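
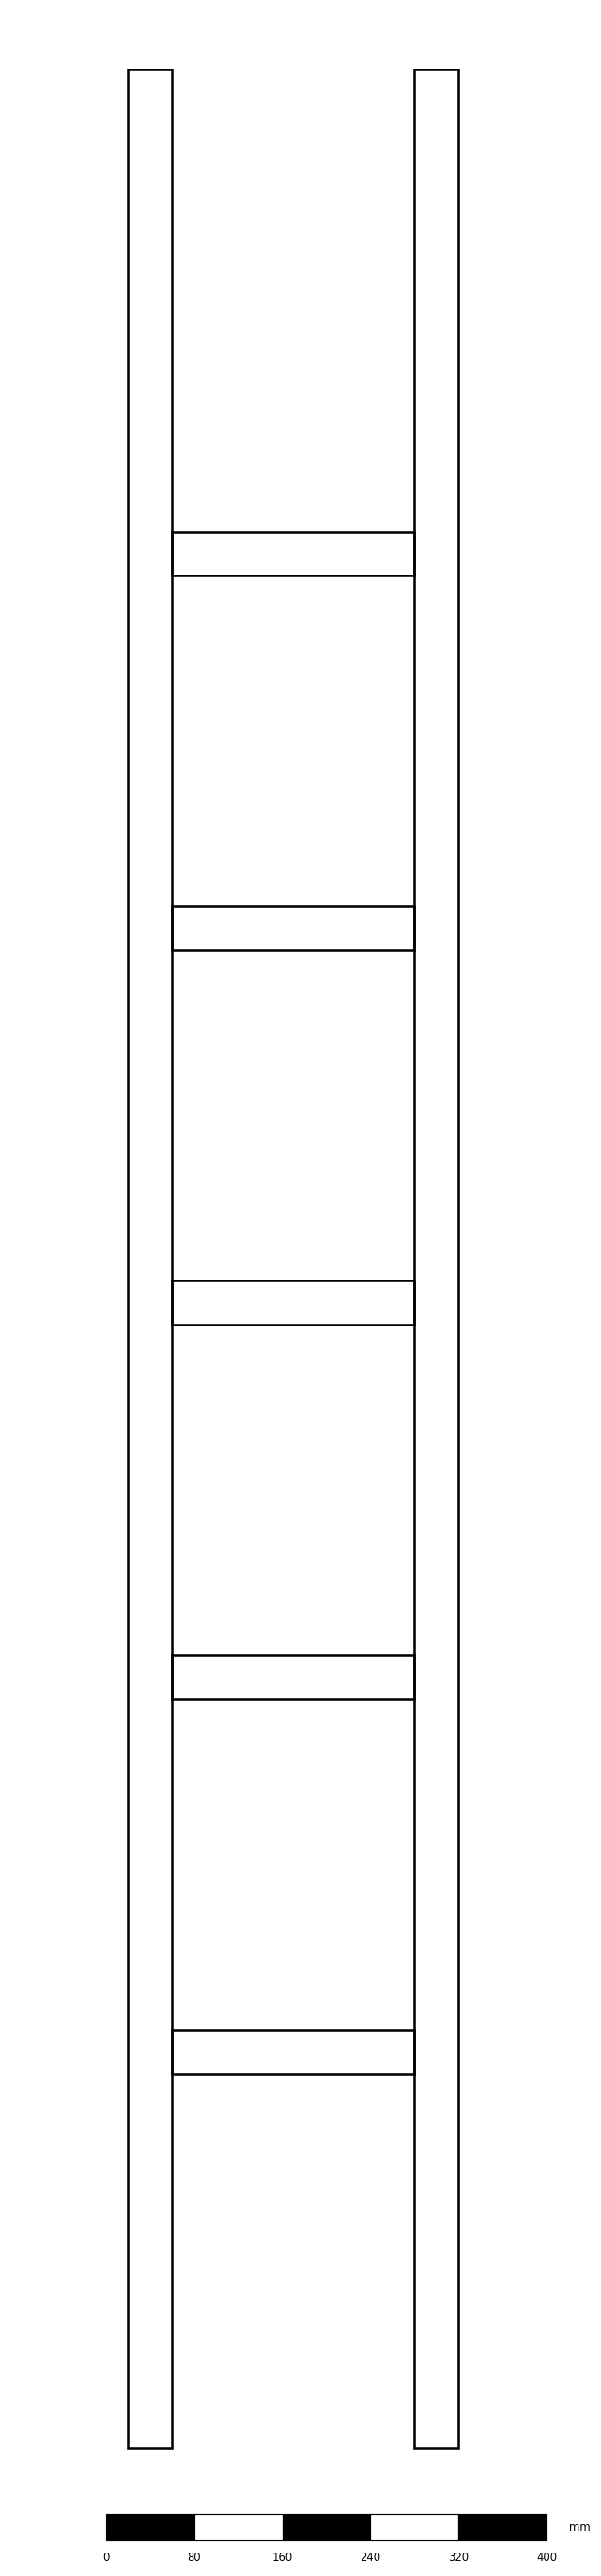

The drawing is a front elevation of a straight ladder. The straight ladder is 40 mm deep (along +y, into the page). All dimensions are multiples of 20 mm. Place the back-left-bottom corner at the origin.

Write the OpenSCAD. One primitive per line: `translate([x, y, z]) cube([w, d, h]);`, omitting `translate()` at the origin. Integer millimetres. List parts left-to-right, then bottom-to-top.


cube([40, 40, 2160]);
translate([40, 0, 340]) cube([220, 40, 40]);
translate([40, 0, 680]) cube([220, 40, 40]);
translate([40, 0, 1020]) cube([220, 40, 40]);
translate([40, 0, 1360]) cube([220, 40, 40]);
translate([40, 0, 1700]) cube([220, 40, 40]);
translate([260, 0, 0]) cube([40, 40, 2160]);


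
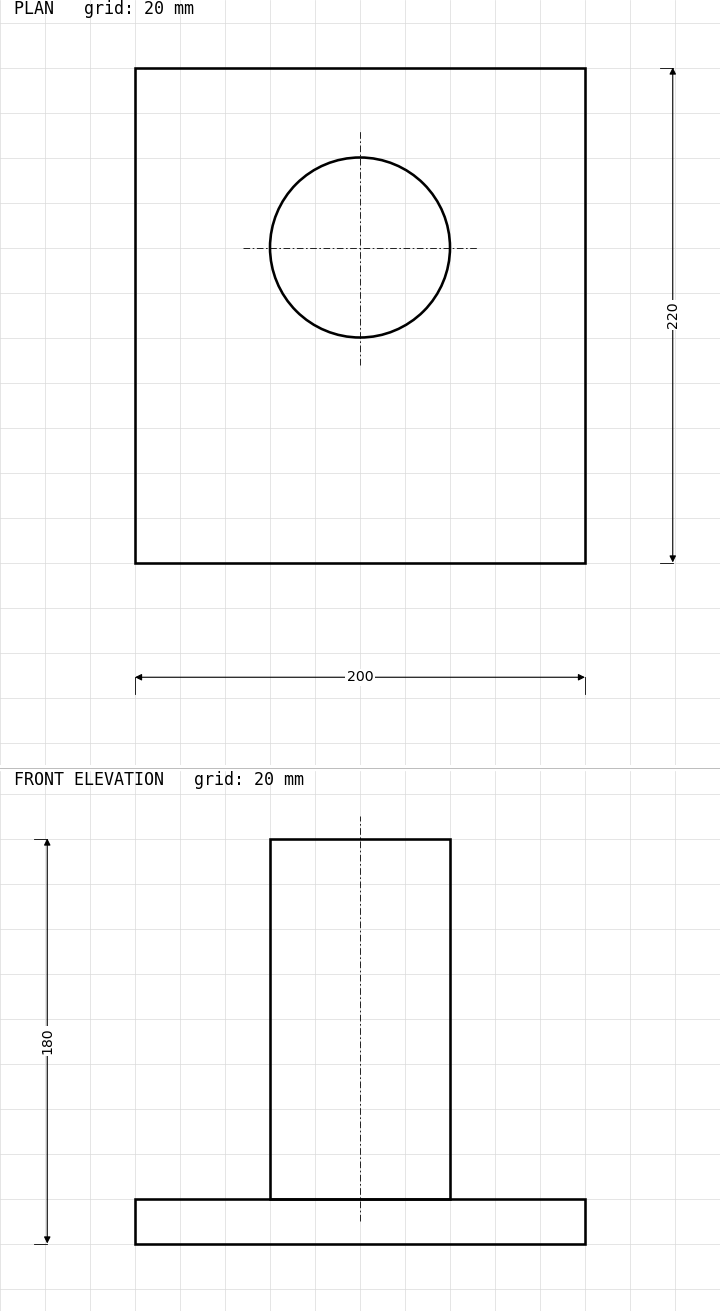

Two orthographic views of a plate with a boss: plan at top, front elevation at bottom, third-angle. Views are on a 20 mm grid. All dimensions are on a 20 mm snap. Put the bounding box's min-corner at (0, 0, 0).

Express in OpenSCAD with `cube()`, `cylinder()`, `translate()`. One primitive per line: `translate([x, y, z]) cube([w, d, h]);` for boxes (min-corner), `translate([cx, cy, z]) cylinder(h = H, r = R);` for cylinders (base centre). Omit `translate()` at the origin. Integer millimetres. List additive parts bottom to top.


cube([200, 220, 20]);
translate([100, 140, 20]) cylinder(h = 160, r = 40);


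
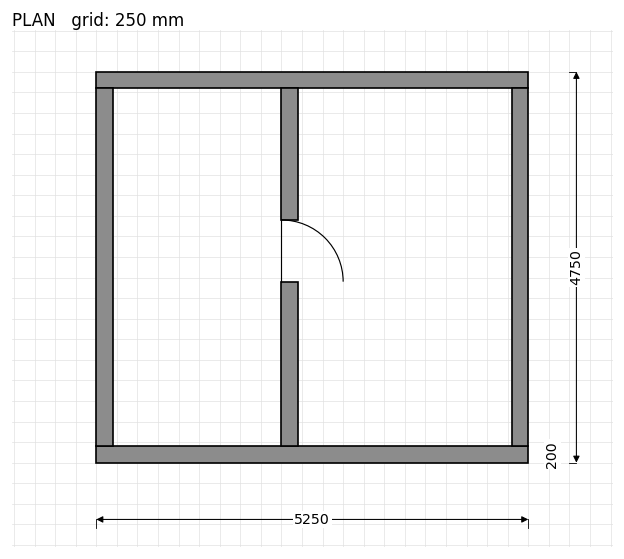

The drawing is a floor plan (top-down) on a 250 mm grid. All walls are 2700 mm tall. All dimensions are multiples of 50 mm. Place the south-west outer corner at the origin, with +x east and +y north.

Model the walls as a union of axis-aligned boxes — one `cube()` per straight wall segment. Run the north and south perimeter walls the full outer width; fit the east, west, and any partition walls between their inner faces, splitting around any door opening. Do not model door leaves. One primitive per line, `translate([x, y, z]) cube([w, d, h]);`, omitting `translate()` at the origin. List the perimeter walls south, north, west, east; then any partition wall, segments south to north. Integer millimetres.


cube([5250, 200, 2700]);
translate([0, 4550, 0]) cube([5250, 200, 2700]);
translate([0, 200, 0]) cube([200, 4350, 2700]);
translate([5050, 200, 0]) cube([200, 4350, 2700]);
translate([2250, 200, 0]) cube([200, 2000, 2700]);
translate([2250, 2950, 0]) cube([200, 1600, 2700]);


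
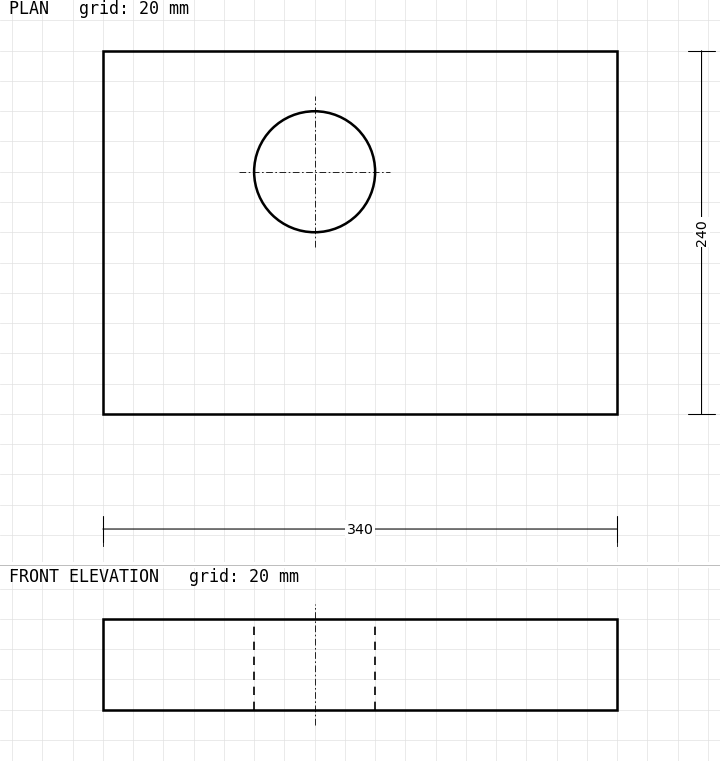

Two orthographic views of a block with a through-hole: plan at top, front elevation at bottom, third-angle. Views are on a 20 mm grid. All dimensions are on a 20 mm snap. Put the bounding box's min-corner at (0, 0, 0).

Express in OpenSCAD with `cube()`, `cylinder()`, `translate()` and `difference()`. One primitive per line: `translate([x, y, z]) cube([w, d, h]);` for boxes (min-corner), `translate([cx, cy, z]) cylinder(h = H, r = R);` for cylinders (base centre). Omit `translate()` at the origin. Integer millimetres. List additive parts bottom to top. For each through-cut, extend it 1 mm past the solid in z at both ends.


difference() {
  cube([340, 240, 60]);
  translate([140, 160, -1]) cylinder(h = 62, r = 40);
}


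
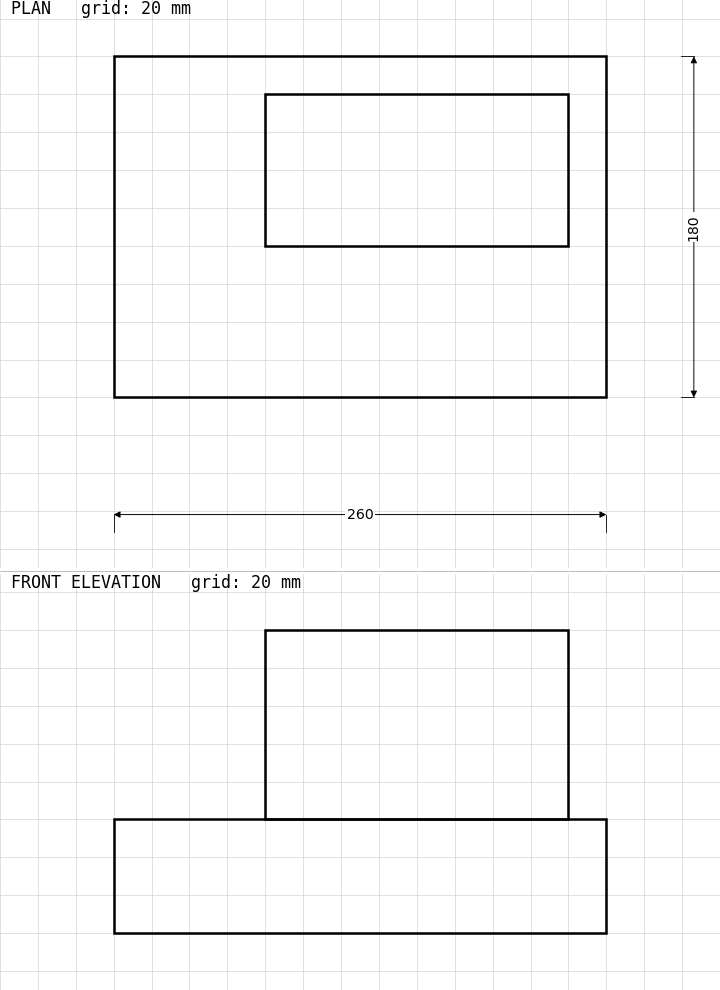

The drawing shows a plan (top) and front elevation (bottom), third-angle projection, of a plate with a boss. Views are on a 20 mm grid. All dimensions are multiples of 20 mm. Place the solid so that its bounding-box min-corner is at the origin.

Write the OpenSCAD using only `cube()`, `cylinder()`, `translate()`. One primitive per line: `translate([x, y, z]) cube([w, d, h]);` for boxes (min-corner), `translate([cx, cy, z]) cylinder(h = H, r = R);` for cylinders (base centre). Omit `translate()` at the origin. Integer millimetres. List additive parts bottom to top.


cube([260, 180, 60]);
translate([80, 80, 60]) cube([160, 80, 100]);


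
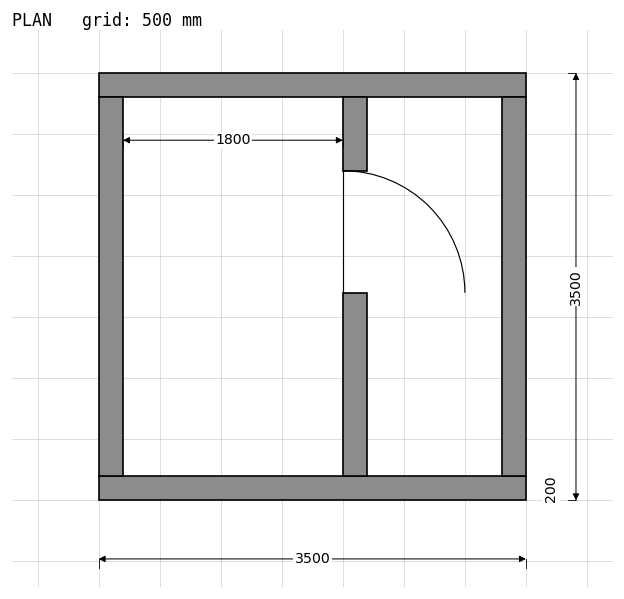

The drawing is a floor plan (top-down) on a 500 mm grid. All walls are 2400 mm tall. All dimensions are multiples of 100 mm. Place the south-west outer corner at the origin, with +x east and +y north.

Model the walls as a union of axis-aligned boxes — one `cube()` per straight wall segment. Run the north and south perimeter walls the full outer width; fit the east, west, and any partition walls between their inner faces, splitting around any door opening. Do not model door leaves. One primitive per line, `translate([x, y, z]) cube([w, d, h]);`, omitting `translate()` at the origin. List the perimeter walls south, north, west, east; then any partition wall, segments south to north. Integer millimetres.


cube([3500, 200, 2400]);
translate([0, 3300, 0]) cube([3500, 200, 2400]);
translate([0, 200, 0]) cube([200, 3100, 2400]);
translate([3300, 200, 0]) cube([200, 3100, 2400]);
translate([2000, 200, 0]) cube([200, 1500, 2400]);
translate([2000, 2700, 0]) cube([200, 600, 2400]);


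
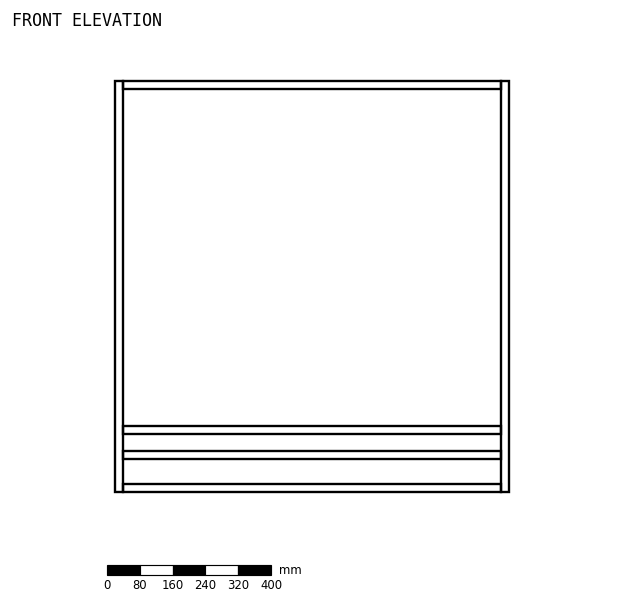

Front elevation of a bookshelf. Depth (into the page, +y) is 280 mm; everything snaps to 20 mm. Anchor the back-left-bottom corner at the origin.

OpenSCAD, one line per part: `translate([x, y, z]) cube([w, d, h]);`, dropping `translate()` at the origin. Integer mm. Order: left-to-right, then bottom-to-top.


cube([20, 280, 1000]);
translate([20, 0, 0]) cube([920, 280, 20]);
translate([20, 0, 80]) cube([920, 280, 20]);
translate([20, 0, 140]) cube([920, 280, 20]);
translate([20, 0, 980]) cube([920, 280, 20]);
translate([940, 0, 0]) cube([20, 280, 1000]);


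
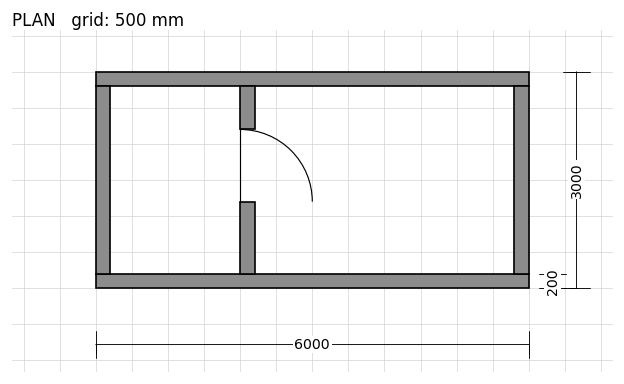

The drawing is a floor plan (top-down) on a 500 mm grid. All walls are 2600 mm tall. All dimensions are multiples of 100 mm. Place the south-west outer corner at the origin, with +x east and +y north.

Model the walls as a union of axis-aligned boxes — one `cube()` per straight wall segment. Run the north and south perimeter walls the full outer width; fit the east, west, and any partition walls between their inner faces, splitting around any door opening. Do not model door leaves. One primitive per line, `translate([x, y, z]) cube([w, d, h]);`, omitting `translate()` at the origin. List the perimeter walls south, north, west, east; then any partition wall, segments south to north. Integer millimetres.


cube([6000, 200, 2600]);
translate([0, 2800, 0]) cube([6000, 200, 2600]);
translate([0, 200, 0]) cube([200, 2600, 2600]);
translate([5800, 200, 0]) cube([200, 2600, 2600]);
translate([2000, 200, 0]) cube([200, 1000, 2600]);
translate([2000, 2200, 0]) cube([200, 600, 2600]);


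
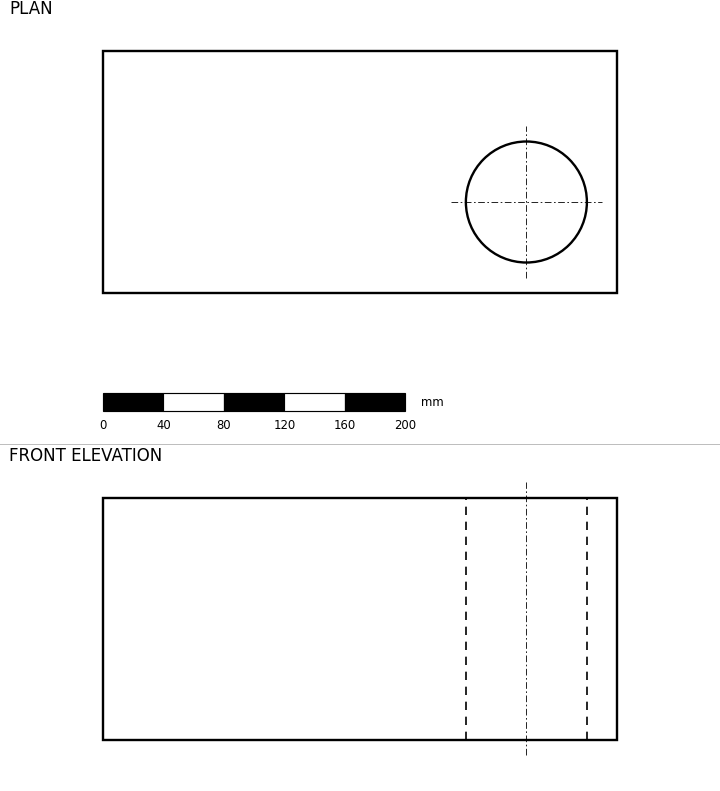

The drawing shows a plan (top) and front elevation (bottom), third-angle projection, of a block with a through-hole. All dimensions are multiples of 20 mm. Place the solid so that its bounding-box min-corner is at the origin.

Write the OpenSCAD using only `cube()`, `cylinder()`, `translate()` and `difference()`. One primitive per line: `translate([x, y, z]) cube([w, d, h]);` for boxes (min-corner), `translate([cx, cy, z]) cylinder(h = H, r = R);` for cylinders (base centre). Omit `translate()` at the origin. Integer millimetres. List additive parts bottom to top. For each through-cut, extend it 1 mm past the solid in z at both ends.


difference() {
  cube([340, 160, 160]);
  translate([280, 60, -1]) cylinder(h = 162, r = 40);
}


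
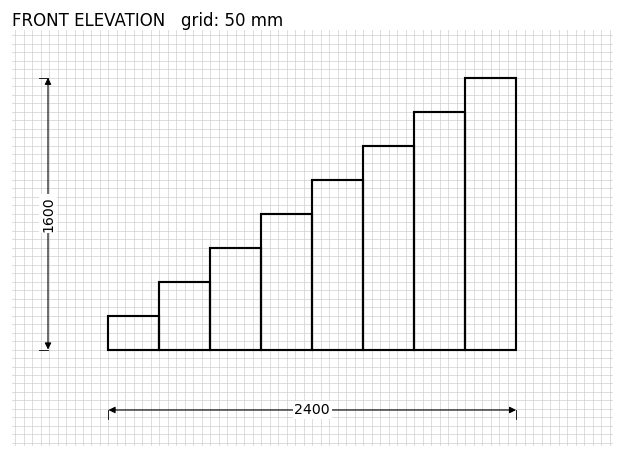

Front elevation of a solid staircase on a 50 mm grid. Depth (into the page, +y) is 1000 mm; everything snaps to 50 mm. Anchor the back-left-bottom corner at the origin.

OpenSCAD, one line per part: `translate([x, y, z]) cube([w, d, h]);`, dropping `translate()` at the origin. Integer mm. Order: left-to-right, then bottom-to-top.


cube([300, 1000, 200]);
translate([300, 0, 0]) cube([300, 1000, 400]);
translate([600, 0, 0]) cube([300, 1000, 600]);
translate([900, 0, 0]) cube([300, 1000, 800]);
translate([1200, 0, 0]) cube([300, 1000, 1000]);
translate([1500, 0, 0]) cube([300, 1000, 1200]);
translate([1800, 0, 0]) cube([300, 1000, 1400]);
translate([2100, 0, 0]) cube([300, 1000, 1600]);


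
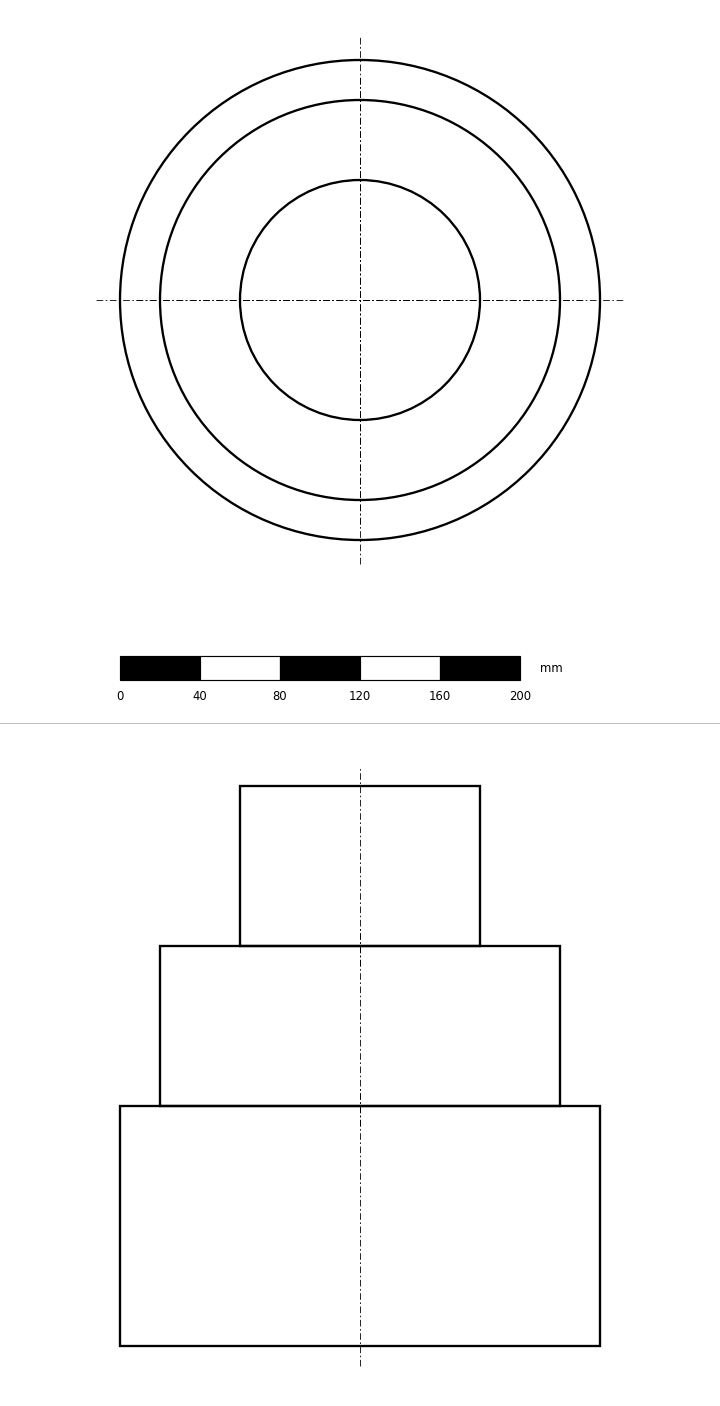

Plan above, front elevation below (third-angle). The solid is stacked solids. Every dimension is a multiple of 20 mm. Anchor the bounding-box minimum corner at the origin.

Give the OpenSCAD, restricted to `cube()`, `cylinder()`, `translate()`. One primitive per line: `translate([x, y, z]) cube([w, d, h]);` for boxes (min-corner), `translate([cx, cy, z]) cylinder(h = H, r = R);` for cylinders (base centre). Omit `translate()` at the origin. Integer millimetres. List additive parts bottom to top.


translate([120, 120, 0]) cylinder(h = 120, r = 120);
translate([120, 120, 120]) cylinder(h = 80, r = 100);
translate([120, 120, 200]) cylinder(h = 80, r = 60);


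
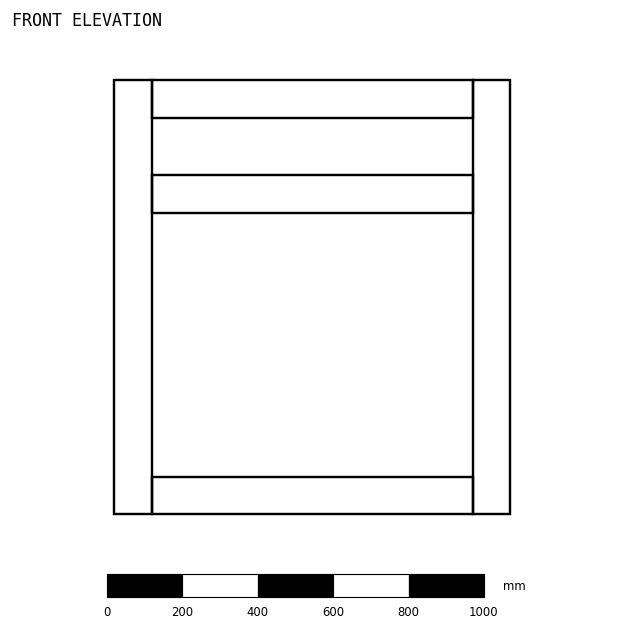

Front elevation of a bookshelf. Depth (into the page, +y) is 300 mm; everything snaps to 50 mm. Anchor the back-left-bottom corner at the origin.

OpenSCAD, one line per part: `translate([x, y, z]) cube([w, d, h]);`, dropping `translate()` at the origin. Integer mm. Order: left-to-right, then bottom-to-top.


cube([100, 300, 1150]);
translate([100, 0, 0]) cube([850, 300, 100]);
translate([100, 0, 800]) cube([850, 300, 100]);
translate([100, 0, 1050]) cube([850, 300, 100]);
translate([950, 0, 0]) cube([100, 300, 1150]);


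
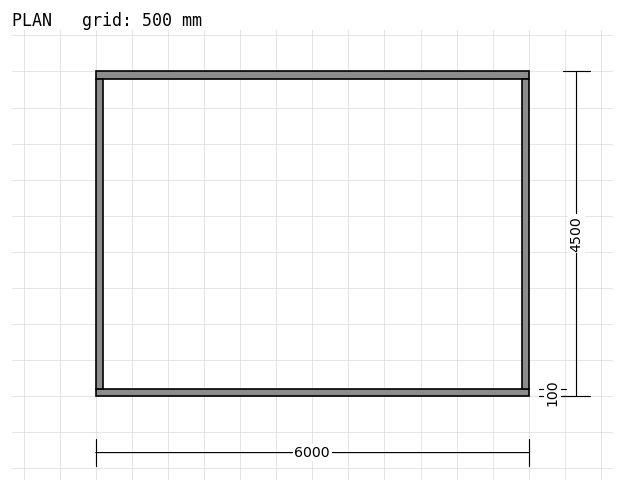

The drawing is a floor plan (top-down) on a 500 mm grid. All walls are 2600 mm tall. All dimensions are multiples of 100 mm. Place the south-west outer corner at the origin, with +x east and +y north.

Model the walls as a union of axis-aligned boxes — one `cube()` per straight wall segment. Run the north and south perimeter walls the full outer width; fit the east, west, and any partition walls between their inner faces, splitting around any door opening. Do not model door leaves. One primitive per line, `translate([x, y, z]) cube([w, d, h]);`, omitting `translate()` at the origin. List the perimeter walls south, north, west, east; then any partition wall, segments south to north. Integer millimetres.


cube([6000, 100, 2600]);
translate([0, 4400, 0]) cube([6000, 100, 2600]);
translate([0, 100, 0]) cube([100, 4300, 2600]);
translate([5900, 100, 0]) cube([100, 4300, 2600]);


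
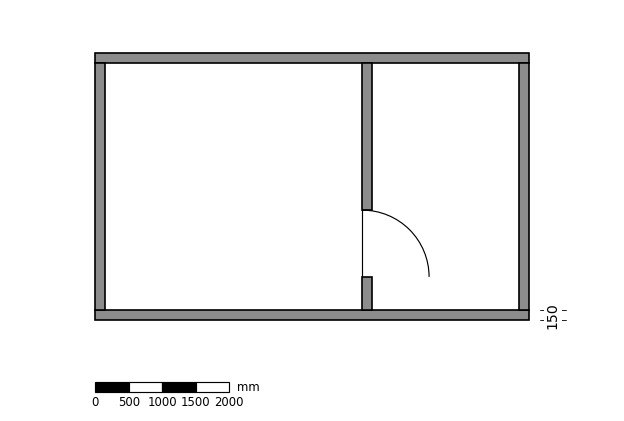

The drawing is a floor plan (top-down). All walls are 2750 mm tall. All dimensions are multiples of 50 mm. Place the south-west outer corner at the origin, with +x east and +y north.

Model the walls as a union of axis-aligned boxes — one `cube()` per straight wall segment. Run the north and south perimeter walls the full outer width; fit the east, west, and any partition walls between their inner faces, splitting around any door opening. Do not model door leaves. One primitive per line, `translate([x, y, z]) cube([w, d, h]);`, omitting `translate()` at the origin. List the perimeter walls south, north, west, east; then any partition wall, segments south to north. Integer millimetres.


cube([6500, 150, 2750]);
translate([0, 3850, 0]) cube([6500, 150, 2750]);
translate([0, 150, 0]) cube([150, 3700, 2750]);
translate([6350, 150, 0]) cube([150, 3700, 2750]);
translate([4000, 150, 0]) cube([150, 500, 2750]);
translate([4000, 1650, 0]) cube([150, 2200, 2750]);


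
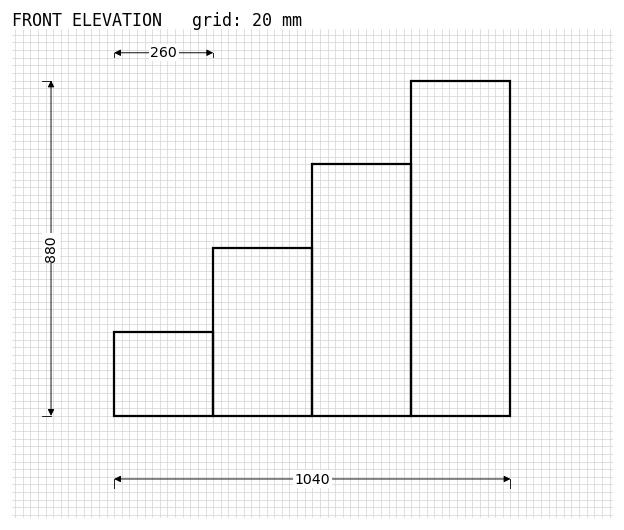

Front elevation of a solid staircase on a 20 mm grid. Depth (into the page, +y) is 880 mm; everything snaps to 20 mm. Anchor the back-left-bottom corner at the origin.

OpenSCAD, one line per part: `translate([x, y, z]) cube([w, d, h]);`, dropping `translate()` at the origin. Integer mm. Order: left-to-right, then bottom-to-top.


cube([260, 880, 220]);
translate([260, 0, 0]) cube([260, 880, 440]);
translate([520, 0, 0]) cube([260, 880, 660]);
translate([780, 0, 0]) cube([260, 880, 880]);


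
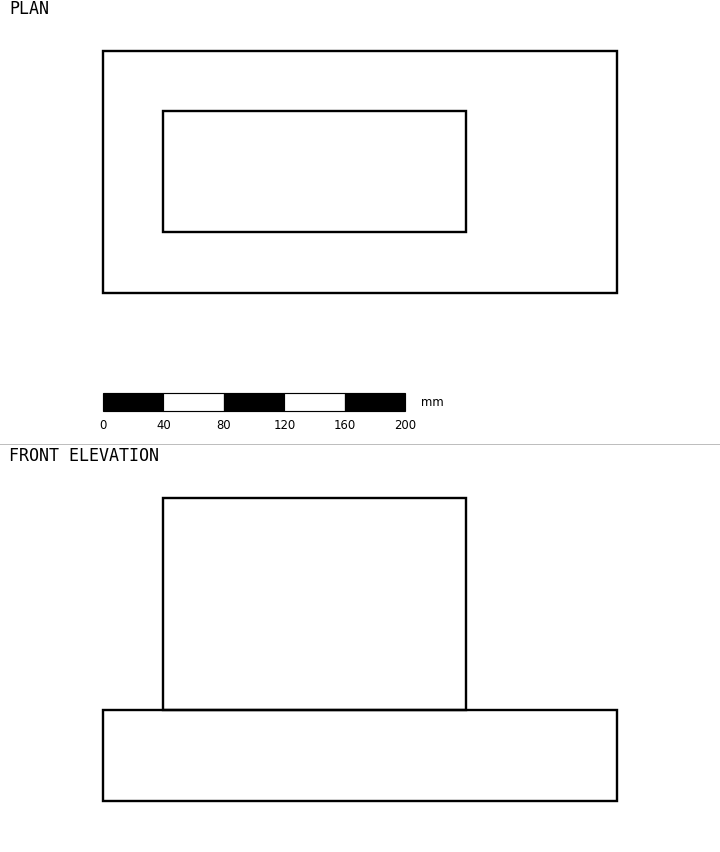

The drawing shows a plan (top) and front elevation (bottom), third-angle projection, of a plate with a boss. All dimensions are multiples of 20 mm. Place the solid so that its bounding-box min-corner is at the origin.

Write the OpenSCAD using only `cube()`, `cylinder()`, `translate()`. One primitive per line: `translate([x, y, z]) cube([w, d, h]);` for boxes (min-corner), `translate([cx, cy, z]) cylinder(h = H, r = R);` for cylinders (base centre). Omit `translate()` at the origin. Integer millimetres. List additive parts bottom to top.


cube([340, 160, 60]);
translate([40, 40, 60]) cube([200, 80, 140]);


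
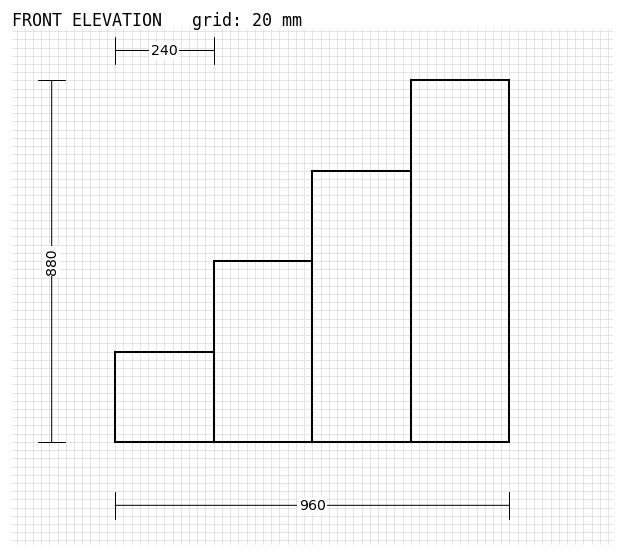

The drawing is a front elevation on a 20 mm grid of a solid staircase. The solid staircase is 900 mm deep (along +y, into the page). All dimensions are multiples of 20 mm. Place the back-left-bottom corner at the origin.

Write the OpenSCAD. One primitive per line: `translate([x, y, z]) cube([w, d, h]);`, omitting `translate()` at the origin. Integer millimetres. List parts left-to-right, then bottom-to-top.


cube([240, 900, 220]);
translate([240, 0, 0]) cube([240, 900, 440]);
translate([480, 0, 0]) cube([240, 900, 660]);
translate([720, 0, 0]) cube([240, 900, 880]);


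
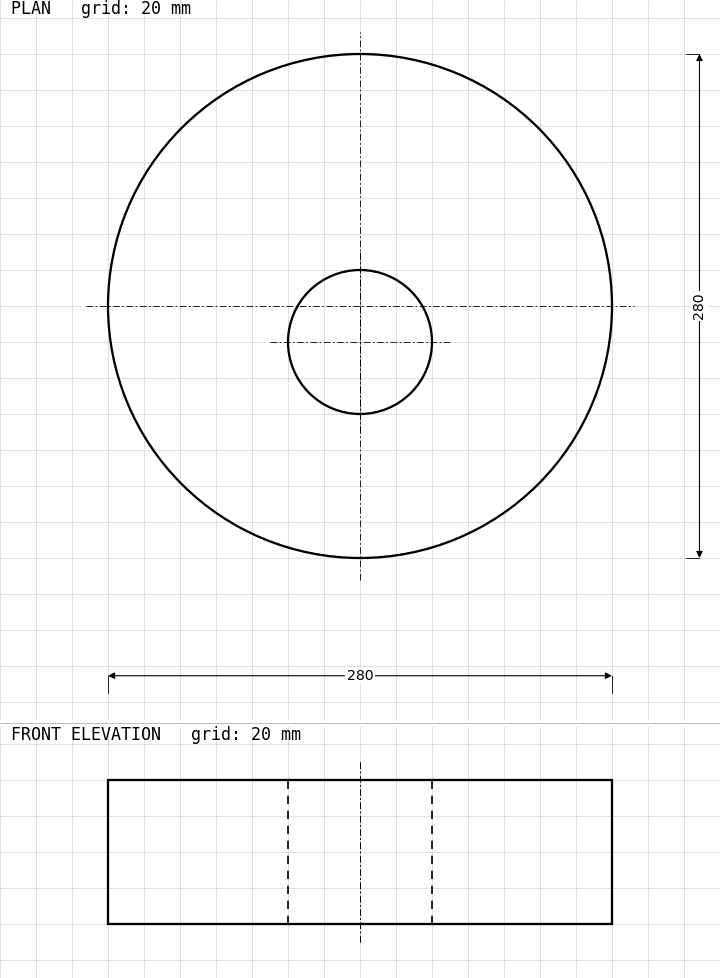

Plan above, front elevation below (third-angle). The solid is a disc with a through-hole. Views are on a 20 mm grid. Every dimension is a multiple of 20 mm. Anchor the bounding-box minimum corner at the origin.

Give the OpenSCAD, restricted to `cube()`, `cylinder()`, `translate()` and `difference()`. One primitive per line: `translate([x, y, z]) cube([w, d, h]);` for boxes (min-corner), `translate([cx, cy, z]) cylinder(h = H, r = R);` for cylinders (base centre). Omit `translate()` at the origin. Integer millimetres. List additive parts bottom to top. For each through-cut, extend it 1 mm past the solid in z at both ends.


difference() {
  translate([140, 140, 0]) cylinder(h = 80, r = 140);
  translate([140, 120, -1]) cylinder(h = 82, r = 40);
}


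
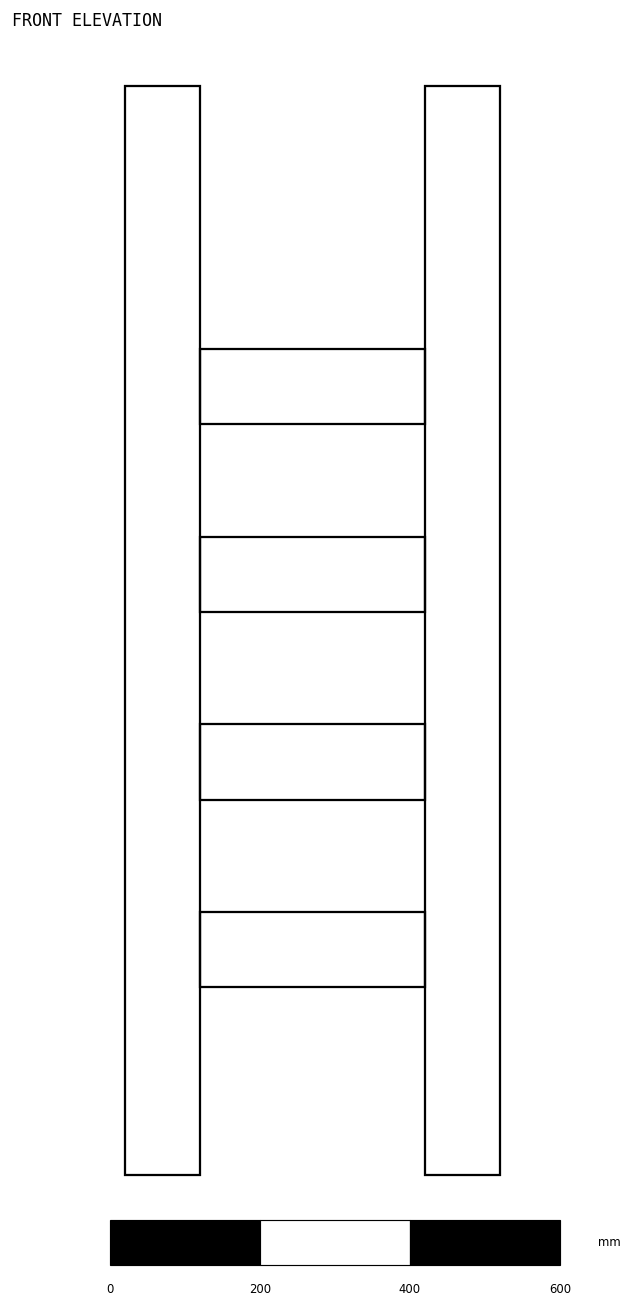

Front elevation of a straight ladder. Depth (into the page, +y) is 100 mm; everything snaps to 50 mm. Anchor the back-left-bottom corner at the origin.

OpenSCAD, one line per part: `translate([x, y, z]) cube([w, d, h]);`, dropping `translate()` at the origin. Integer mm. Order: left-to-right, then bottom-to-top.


cube([100, 100, 1450]);
translate([100, 0, 250]) cube([300, 100, 100]);
translate([100, 0, 500]) cube([300, 100, 100]);
translate([100, 0, 750]) cube([300, 100, 100]);
translate([100, 0, 1000]) cube([300, 100, 100]);
translate([400, 0, 0]) cube([100, 100, 1450]);


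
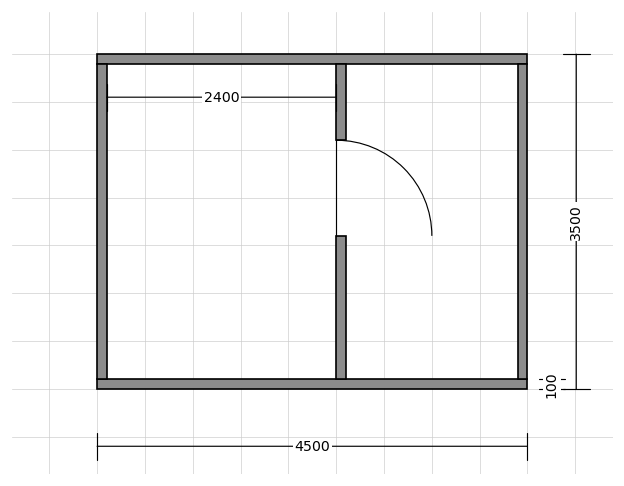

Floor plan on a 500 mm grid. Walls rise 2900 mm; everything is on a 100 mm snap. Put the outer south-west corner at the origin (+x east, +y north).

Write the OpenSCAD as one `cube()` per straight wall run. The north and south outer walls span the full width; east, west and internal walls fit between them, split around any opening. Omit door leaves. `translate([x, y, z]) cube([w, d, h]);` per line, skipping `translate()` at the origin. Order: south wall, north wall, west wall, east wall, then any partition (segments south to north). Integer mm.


cube([4500, 100, 2900]);
translate([0, 3400, 0]) cube([4500, 100, 2900]);
translate([0, 100, 0]) cube([100, 3300, 2900]);
translate([4400, 100, 0]) cube([100, 3300, 2900]);
translate([2500, 100, 0]) cube([100, 1500, 2900]);
translate([2500, 2600, 0]) cube([100, 800, 2900]);


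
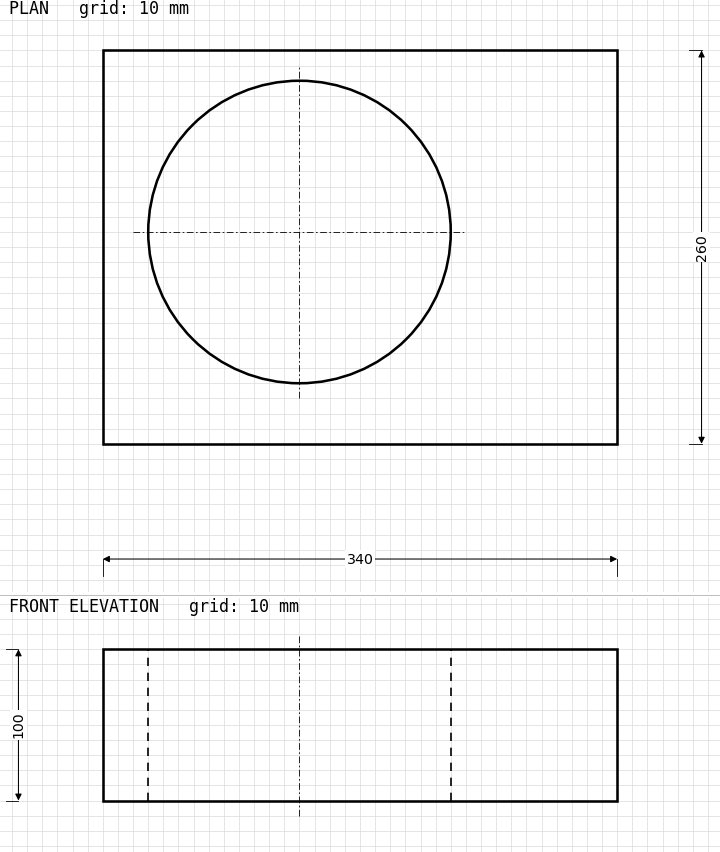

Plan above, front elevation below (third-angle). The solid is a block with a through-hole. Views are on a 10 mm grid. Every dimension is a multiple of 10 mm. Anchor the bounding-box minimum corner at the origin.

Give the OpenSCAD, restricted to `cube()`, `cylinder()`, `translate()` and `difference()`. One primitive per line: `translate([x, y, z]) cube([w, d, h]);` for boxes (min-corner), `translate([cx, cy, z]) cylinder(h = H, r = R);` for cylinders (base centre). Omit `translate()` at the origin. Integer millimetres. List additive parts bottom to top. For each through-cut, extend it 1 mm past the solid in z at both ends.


difference() {
  cube([340, 260, 100]);
  translate([130, 140, -1]) cylinder(h = 102, r = 100);
}


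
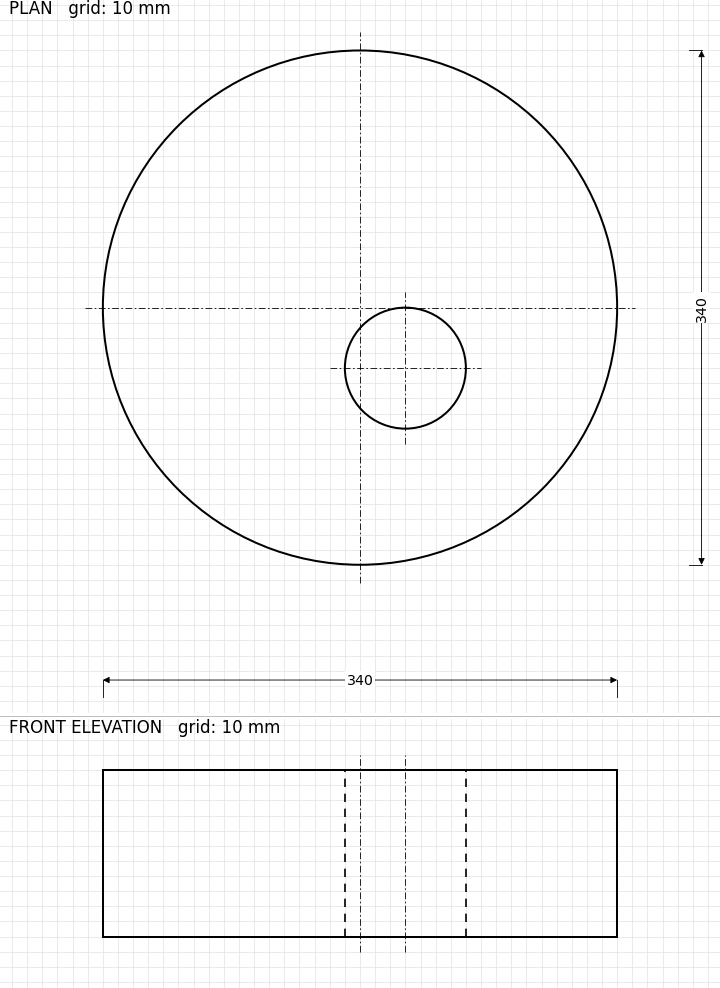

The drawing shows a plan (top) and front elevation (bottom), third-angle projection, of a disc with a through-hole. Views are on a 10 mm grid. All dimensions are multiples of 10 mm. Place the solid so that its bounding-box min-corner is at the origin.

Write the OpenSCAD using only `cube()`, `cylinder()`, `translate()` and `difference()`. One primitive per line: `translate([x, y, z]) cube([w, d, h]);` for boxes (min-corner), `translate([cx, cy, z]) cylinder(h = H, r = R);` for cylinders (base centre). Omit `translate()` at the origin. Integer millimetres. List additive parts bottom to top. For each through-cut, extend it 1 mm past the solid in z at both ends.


difference() {
  translate([170, 170, 0]) cylinder(h = 110, r = 170);
  translate([200, 130, -1]) cylinder(h = 112, r = 40);
}


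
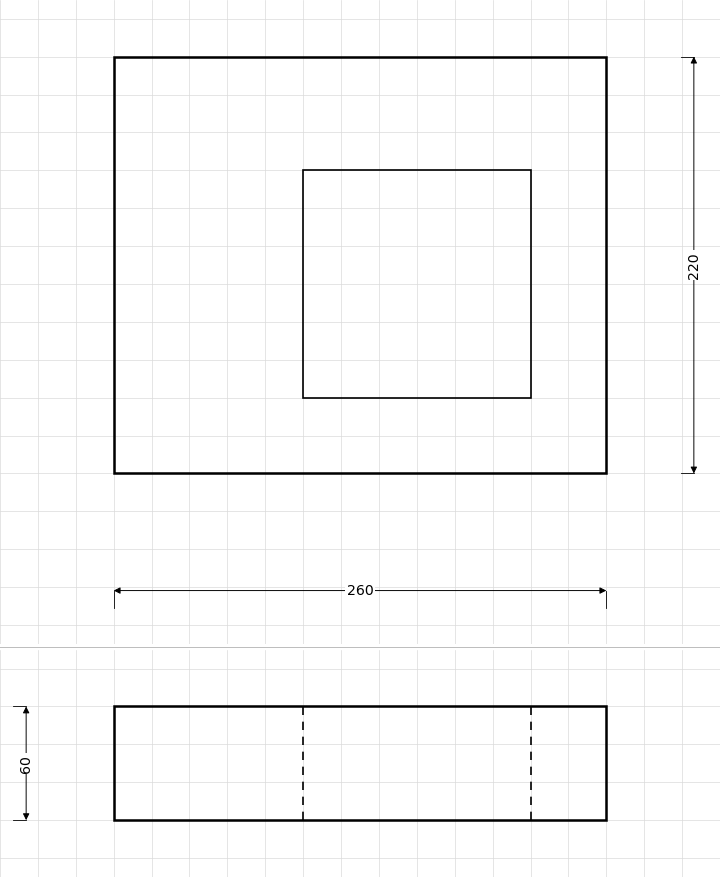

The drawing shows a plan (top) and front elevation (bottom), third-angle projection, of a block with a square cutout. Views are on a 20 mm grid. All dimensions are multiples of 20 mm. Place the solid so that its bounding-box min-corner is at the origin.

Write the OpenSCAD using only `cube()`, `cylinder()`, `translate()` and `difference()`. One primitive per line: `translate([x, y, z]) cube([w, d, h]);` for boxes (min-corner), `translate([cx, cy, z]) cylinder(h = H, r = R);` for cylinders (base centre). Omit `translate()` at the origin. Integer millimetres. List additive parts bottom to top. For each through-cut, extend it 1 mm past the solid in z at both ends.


difference() {
  cube([260, 220, 60]);
  translate([100, 40, -1]) cube([120, 120, 62]);
}


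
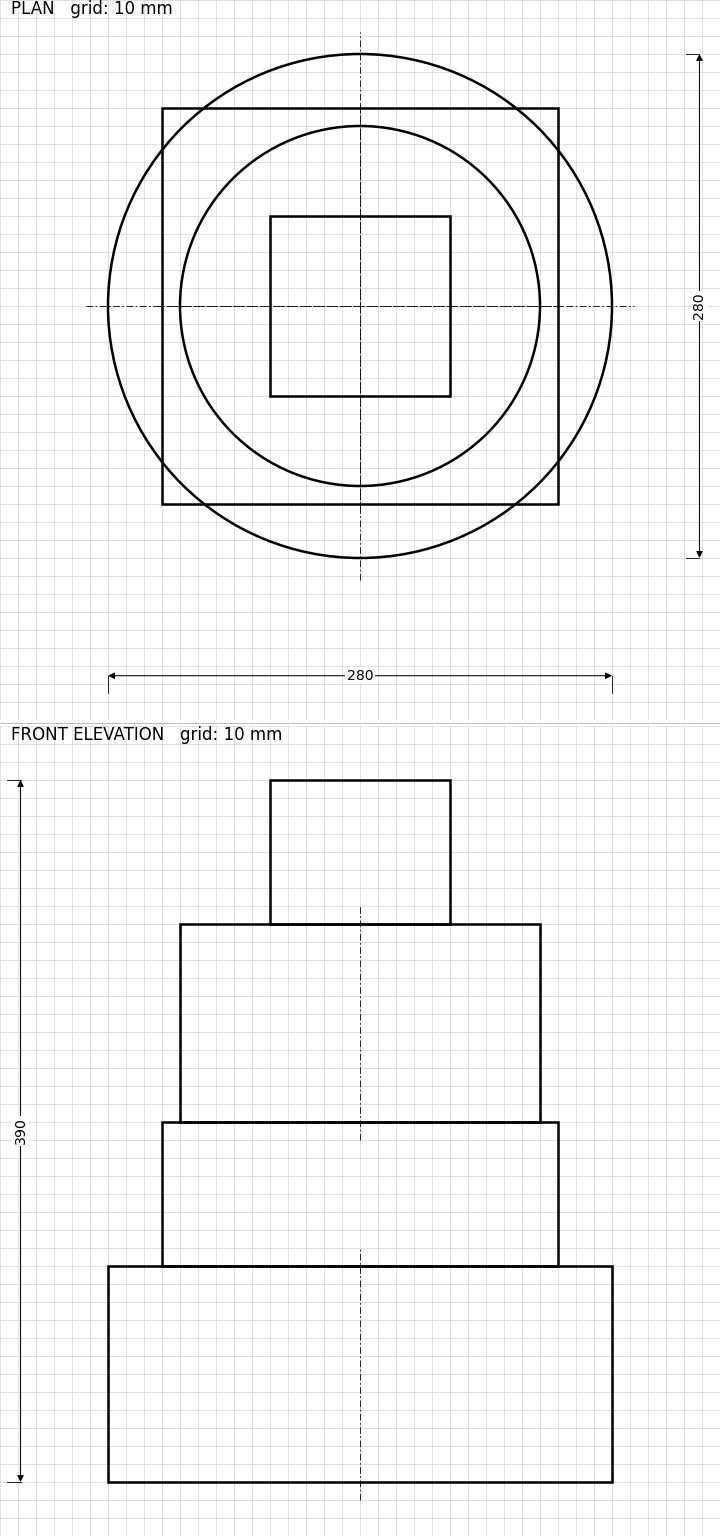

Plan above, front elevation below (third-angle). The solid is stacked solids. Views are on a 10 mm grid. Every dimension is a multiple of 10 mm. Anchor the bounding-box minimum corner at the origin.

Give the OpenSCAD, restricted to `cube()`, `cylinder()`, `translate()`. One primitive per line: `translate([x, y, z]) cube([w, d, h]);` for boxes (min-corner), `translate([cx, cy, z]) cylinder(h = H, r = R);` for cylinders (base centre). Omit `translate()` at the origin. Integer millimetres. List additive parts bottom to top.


translate([140, 140, 0]) cylinder(h = 120, r = 140);
translate([30, 30, 120]) cube([220, 220, 80]);
translate([140, 140, 200]) cylinder(h = 110, r = 100);
translate([90, 90, 310]) cube([100, 100, 80]);


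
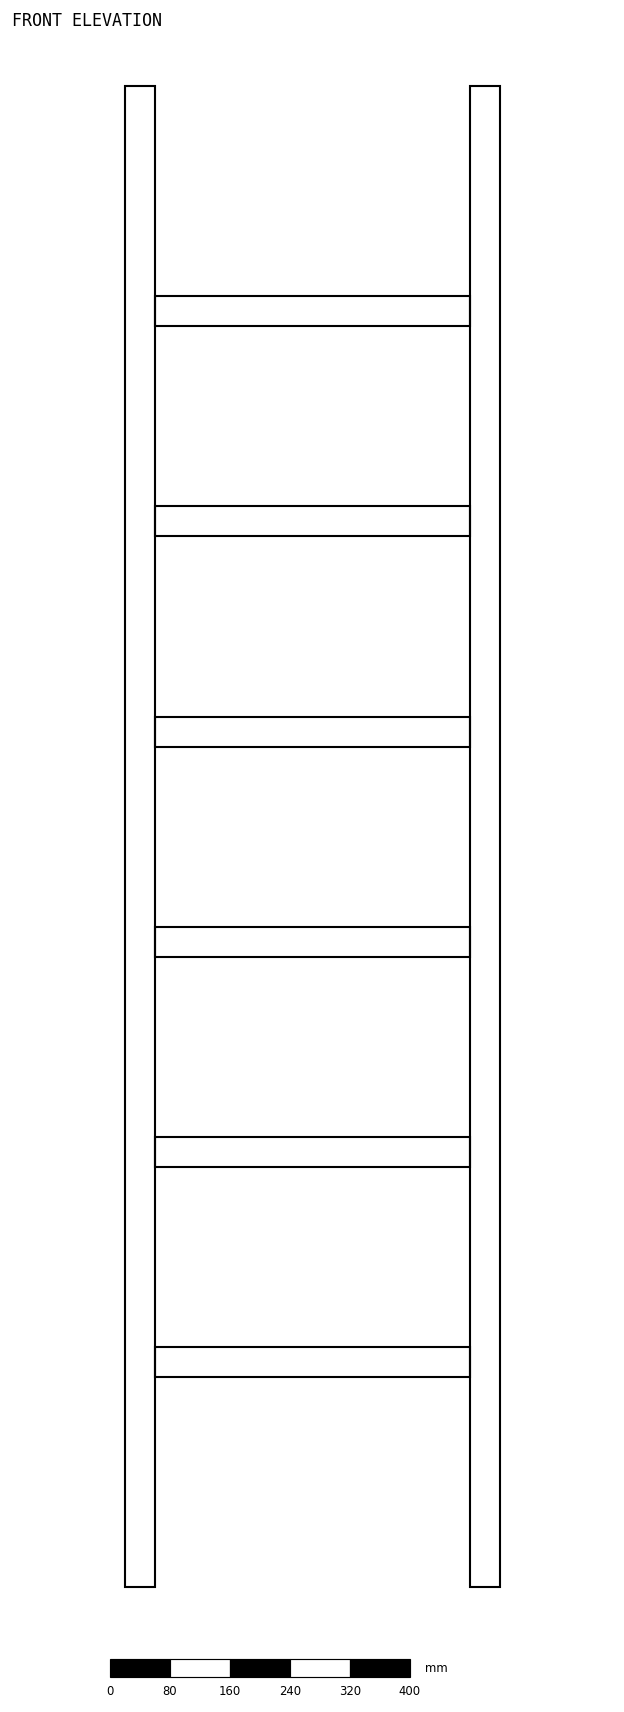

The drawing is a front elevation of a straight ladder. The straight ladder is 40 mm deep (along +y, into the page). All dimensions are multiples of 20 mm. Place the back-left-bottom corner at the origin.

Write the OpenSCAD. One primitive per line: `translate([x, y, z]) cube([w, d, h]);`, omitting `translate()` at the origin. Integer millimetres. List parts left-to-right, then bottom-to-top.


cube([40, 40, 2000]);
translate([40, 0, 280]) cube([420, 40, 40]);
translate([40, 0, 560]) cube([420, 40, 40]);
translate([40, 0, 840]) cube([420, 40, 40]);
translate([40, 0, 1120]) cube([420, 40, 40]);
translate([40, 0, 1400]) cube([420, 40, 40]);
translate([40, 0, 1680]) cube([420, 40, 40]);
translate([460, 0, 0]) cube([40, 40, 2000]);


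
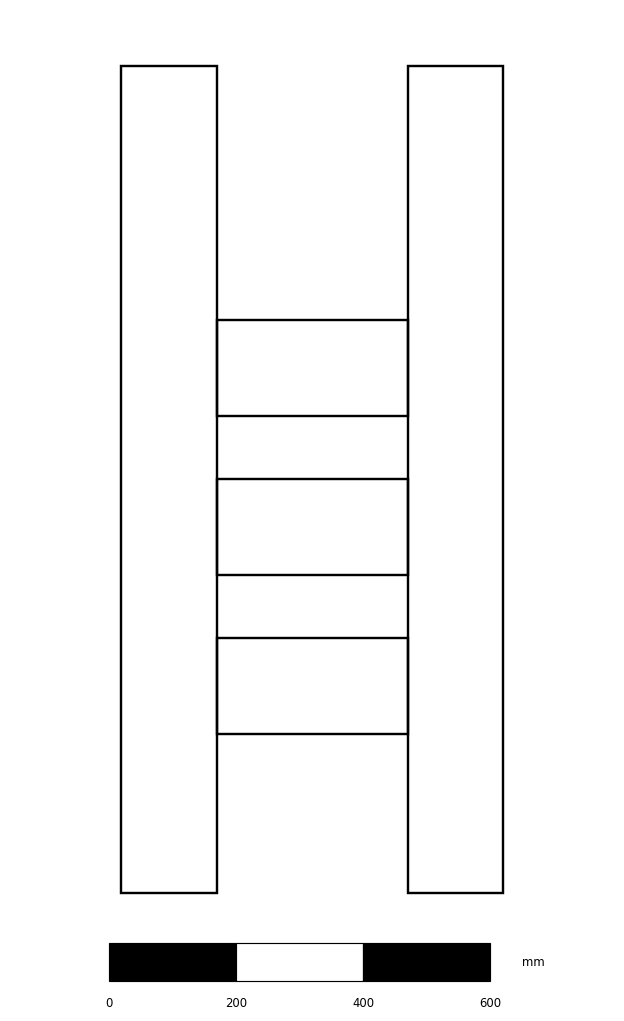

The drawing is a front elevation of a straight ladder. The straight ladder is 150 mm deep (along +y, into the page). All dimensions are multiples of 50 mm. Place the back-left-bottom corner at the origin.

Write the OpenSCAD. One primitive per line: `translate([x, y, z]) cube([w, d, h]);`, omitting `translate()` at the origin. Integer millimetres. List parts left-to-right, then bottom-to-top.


cube([150, 150, 1300]);
translate([150, 0, 250]) cube([300, 150, 150]);
translate([150, 0, 500]) cube([300, 150, 150]);
translate([150, 0, 750]) cube([300, 150, 150]);
translate([450, 0, 0]) cube([150, 150, 1300]);


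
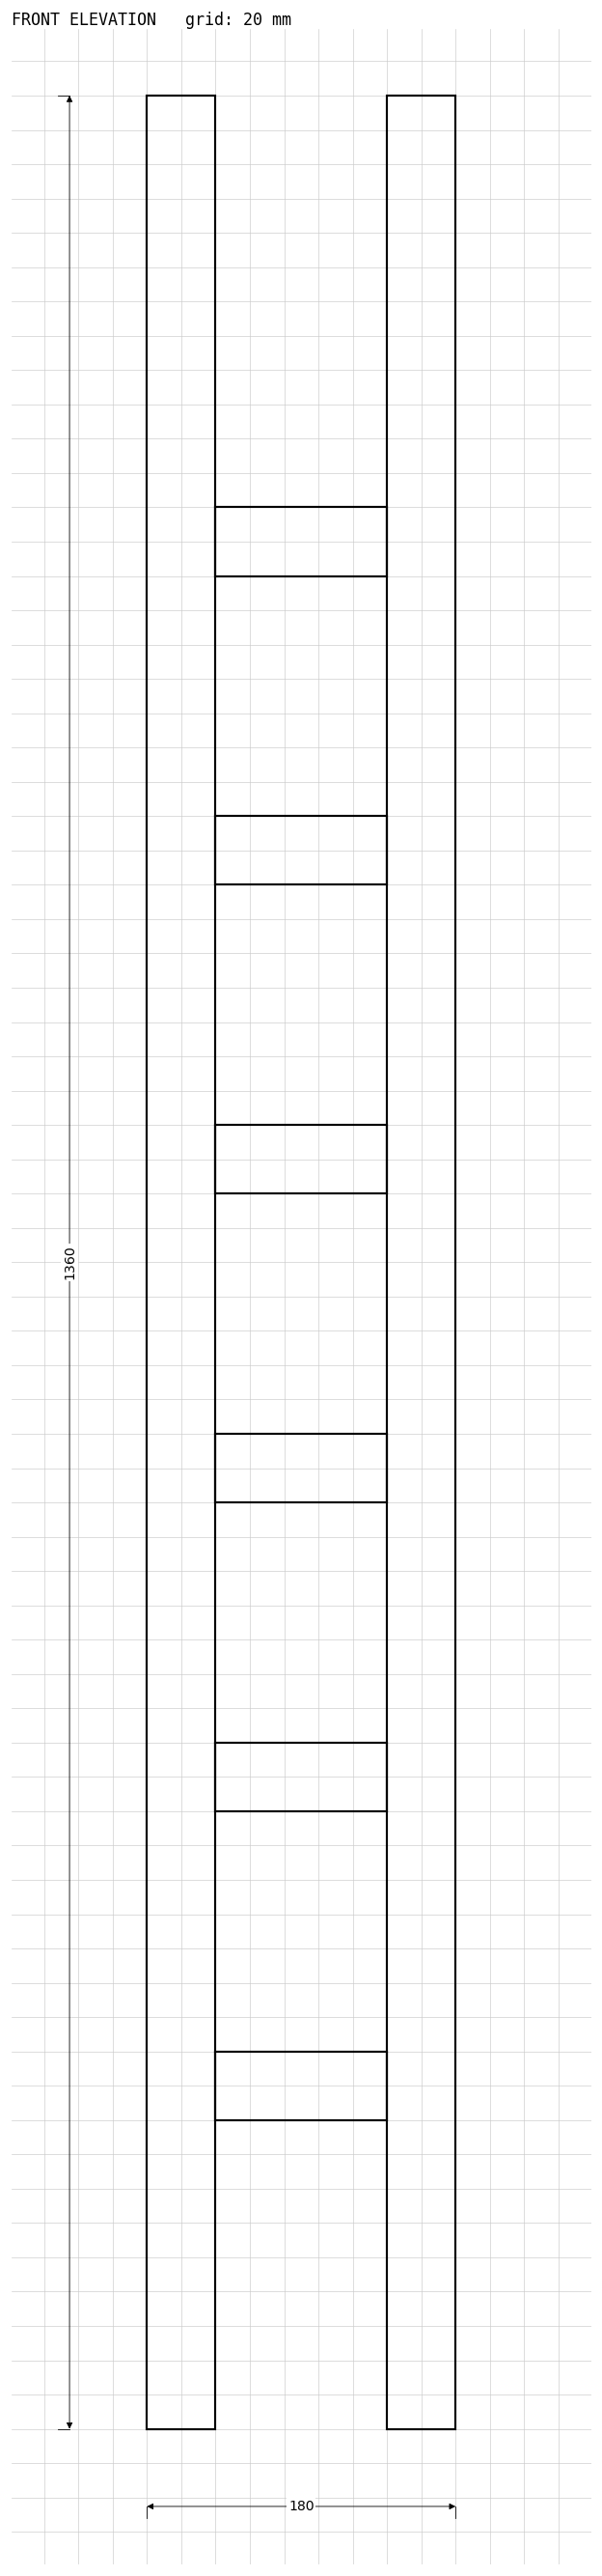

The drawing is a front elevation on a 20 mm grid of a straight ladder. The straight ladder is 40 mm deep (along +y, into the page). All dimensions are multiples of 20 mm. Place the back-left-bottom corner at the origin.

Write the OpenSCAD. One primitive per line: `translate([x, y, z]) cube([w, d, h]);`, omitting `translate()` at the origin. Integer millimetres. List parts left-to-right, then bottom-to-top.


cube([40, 40, 1360]);
translate([40, 0, 180]) cube([100, 40, 40]);
translate([40, 0, 360]) cube([100, 40, 40]);
translate([40, 0, 540]) cube([100, 40, 40]);
translate([40, 0, 720]) cube([100, 40, 40]);
translate([40, 0, 900]) cube([100, 40, 40]);
translate([40, 0, 1080]) cube([100, 40, 40]);
translate([140, 0, 0]) cube([40, 40, 1360]);


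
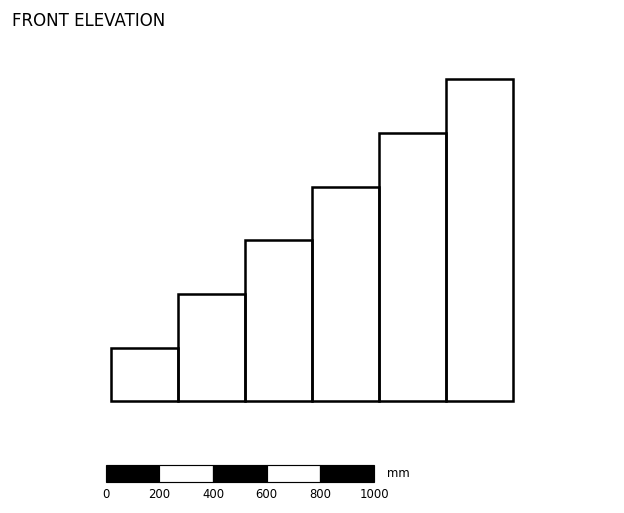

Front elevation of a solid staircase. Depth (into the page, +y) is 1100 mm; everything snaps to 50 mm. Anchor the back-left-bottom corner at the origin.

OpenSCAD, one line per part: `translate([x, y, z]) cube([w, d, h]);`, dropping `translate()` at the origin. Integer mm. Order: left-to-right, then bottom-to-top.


cube([250, 1100, 200]);
translate([250, 0, 0]) cube([250, 1100, 400]);
translate([500, 0, 0]) cube([250, 1100, 600]);
translate([750, 0, 0]) cube([250, 1100, 800]);
translate([1000, 0, 0]) cube([250, 1100, 1000]);
translate([1250, 0, 0]) cube([250, 1100, 1200]);


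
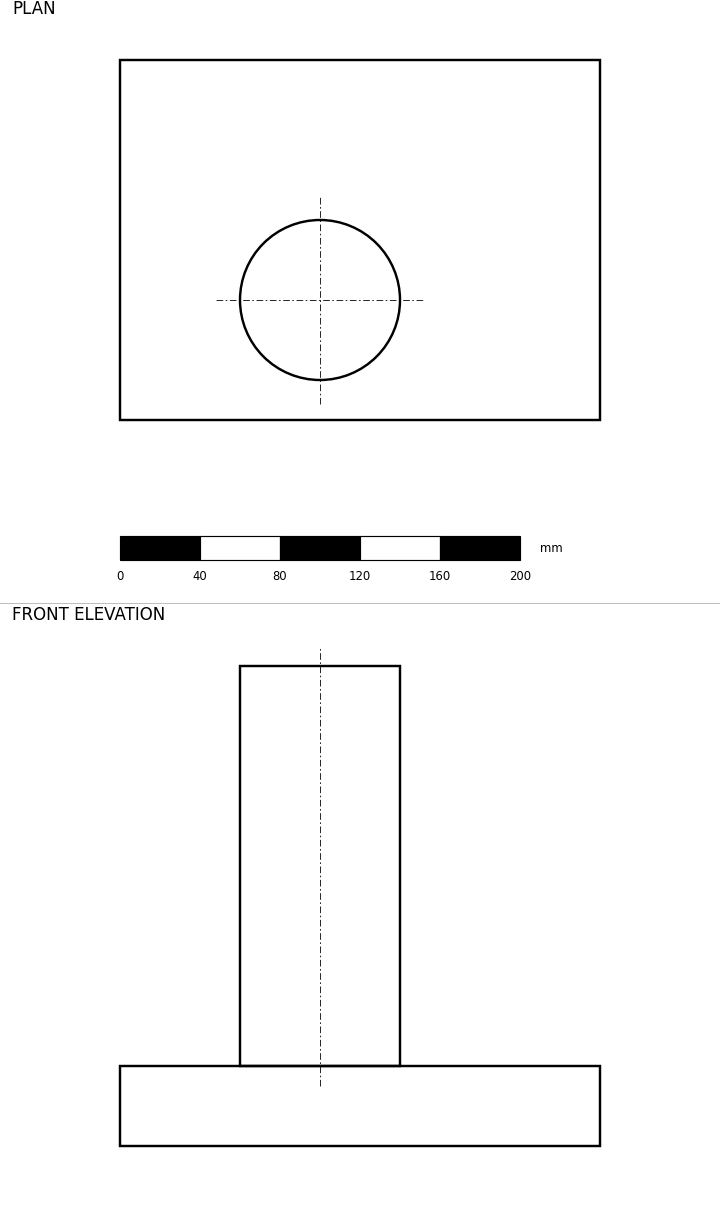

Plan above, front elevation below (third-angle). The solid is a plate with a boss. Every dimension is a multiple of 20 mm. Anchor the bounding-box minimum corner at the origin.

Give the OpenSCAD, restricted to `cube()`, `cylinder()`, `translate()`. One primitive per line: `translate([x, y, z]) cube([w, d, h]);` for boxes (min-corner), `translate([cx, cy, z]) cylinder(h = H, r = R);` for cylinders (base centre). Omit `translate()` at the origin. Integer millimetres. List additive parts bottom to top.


cube([240, 180, 40]);
translate([100, 60, 40]) cylinder(h = 200, r = 40);


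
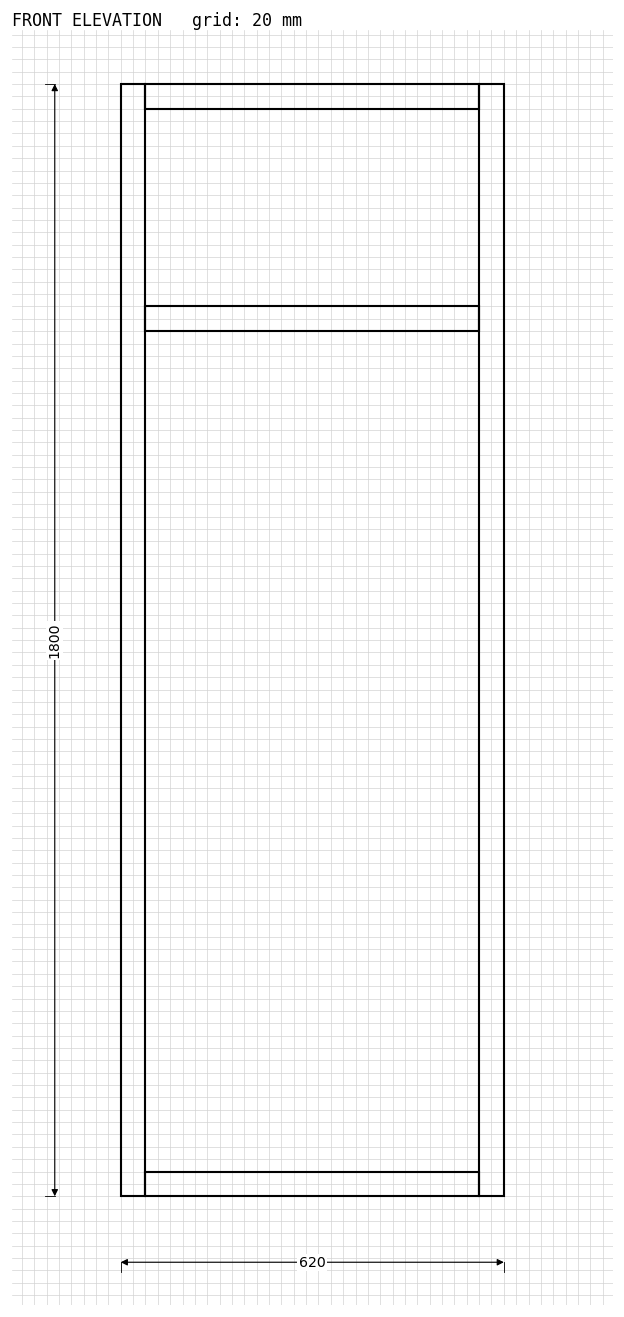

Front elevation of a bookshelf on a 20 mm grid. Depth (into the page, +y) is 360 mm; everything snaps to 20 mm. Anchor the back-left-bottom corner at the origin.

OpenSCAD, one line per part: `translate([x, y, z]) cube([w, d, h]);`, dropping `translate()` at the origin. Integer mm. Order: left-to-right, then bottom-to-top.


cube([40, 360, 1800]);
translate([40, 0, 0]) cube([540, 360, 40]);
translate([40, 0, 1400]) cube([540, 360, 40]);
translate([40, 0, 1760]) cube([540, 360, 40]);
translate([580, 0, 0]) cube([40, 360, 1800]);


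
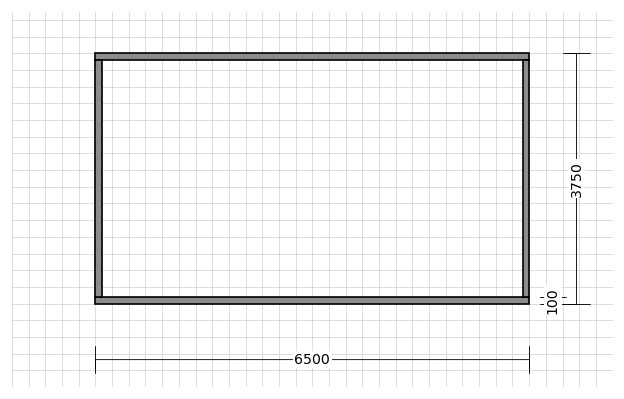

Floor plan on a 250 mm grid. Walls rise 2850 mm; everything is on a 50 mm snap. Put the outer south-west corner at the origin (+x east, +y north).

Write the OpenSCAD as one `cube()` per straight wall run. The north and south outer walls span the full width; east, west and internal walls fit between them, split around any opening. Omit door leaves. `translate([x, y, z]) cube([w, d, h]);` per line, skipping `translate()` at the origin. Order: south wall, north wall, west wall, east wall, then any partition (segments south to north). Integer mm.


cube([6500, 100, 2850]);
translate([0, 3650, 0]) cube([6500, 100, 2850]);
translate([0, 100, 0]) cube([100, 3550, 2850]);
translate([6400, 100, 0]) cube([100, 3550, 2850]);


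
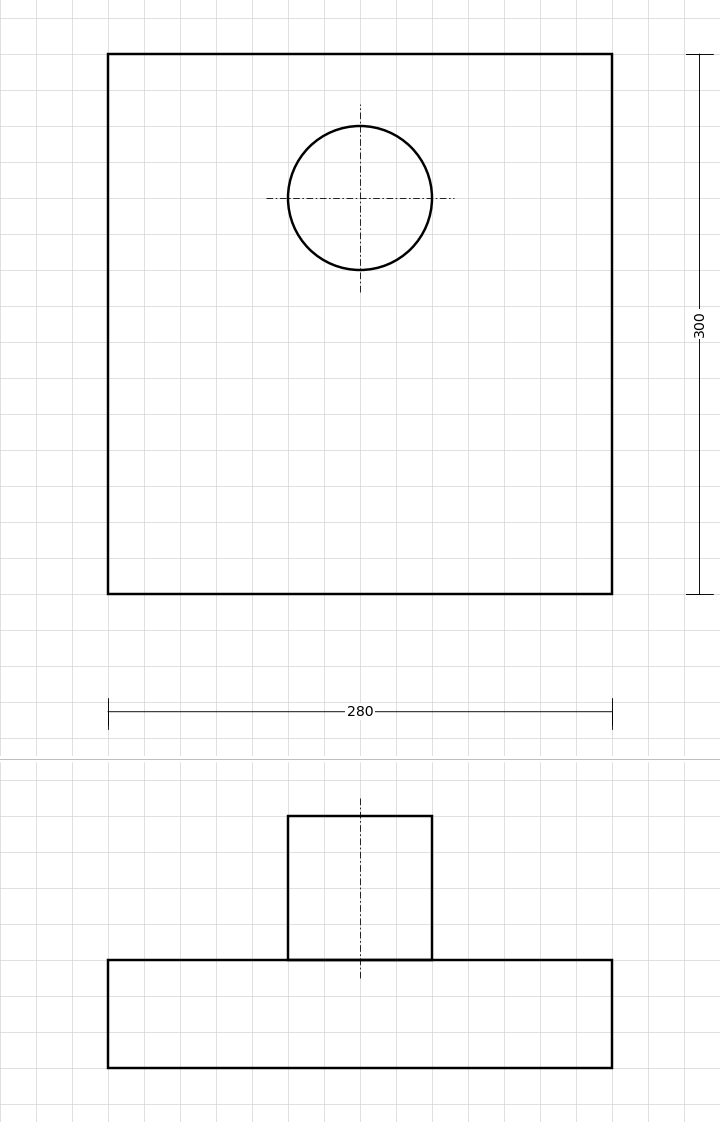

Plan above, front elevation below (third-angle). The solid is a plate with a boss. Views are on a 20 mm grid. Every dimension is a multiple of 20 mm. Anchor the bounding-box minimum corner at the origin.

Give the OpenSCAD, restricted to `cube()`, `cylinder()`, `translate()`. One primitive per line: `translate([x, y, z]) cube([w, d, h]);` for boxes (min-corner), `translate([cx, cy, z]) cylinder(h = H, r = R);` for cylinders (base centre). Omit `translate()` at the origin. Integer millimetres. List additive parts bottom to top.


cube([280, 300, 60]);
translate([140, 220, 60]) cylinder(h = 80, r = 40);


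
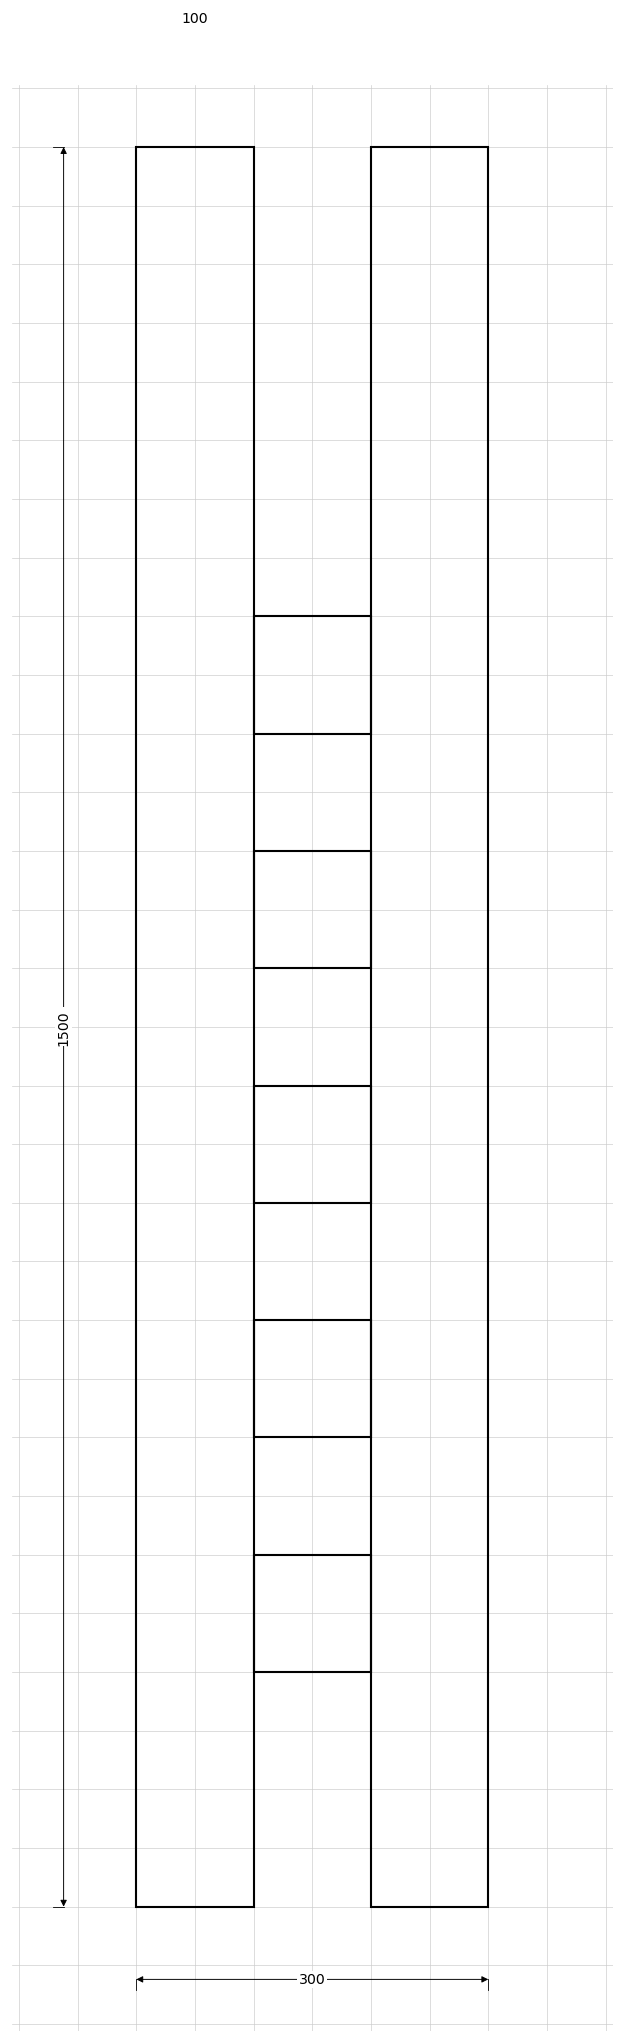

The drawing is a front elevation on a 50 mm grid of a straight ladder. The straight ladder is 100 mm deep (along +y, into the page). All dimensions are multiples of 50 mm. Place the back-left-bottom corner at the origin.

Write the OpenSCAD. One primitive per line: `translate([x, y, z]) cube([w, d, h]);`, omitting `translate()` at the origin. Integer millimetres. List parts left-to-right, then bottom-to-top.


cube([100, 100, 1500]);
translate([100, 0, 200]) cube([100, 100, 100]);
translate([100, 0, 400]) cube([100, 100, 100]);
translate([100, 0, 600]) cube([100, 100, 100]);
translate([100, 0, 800]) cube([100, 100, 100]);
translate([100, 0, 1000]) cube([100, 100, 100]);
translate([200, 0, 0]) cube([100, 100, 1500]);


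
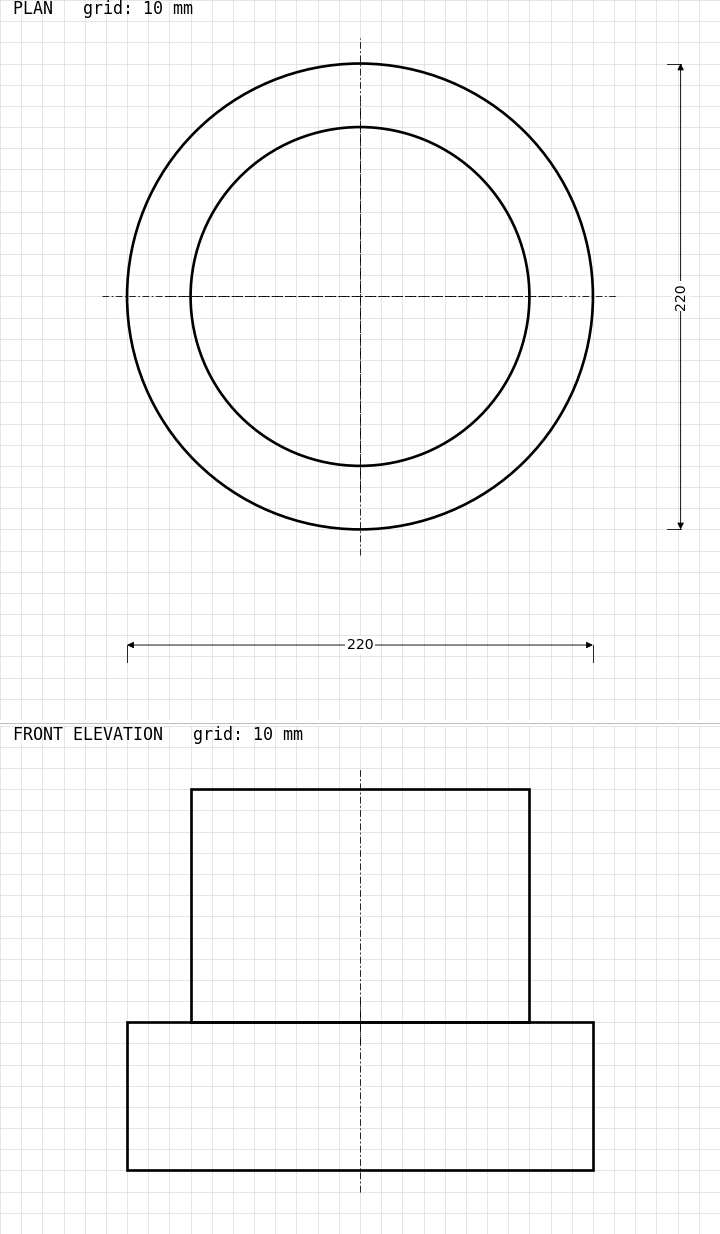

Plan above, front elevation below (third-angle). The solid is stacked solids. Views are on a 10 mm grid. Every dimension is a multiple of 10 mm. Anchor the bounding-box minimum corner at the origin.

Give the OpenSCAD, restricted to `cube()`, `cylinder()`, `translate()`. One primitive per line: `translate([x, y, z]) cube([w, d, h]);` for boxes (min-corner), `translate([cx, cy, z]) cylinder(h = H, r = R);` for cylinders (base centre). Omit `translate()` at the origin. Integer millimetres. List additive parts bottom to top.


translate([110, 110, 0]) cylinder(h = 70, r = 110);
translate([110, 110, 70]) cylinder(h = 110, r = 80);
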